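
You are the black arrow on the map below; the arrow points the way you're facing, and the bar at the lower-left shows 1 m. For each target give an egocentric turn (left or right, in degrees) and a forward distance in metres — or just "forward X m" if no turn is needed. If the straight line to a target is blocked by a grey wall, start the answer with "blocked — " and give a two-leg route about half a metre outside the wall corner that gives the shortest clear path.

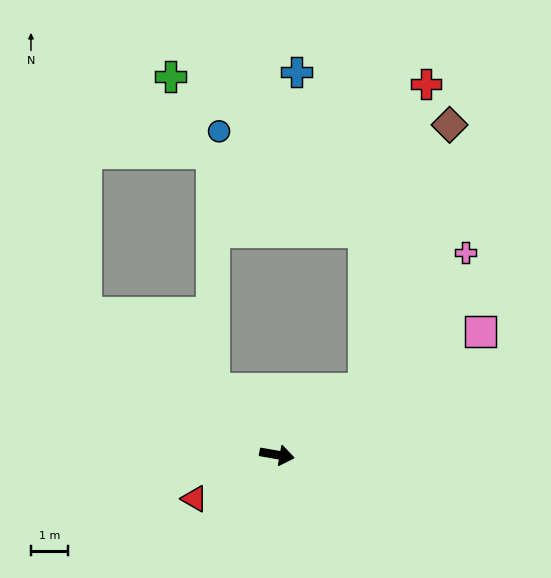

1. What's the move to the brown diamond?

blocked — turn left 47°, forward 2.9 m, then turn left 35°, forward 7.6 m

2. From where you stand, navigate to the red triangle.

turn right 142°, forward 2.5 m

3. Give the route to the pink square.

turn left 41°, forward 6.5 m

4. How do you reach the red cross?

blocked — turn left 47°, forward 2.9 m, then turn left 41°, forward 8.5 m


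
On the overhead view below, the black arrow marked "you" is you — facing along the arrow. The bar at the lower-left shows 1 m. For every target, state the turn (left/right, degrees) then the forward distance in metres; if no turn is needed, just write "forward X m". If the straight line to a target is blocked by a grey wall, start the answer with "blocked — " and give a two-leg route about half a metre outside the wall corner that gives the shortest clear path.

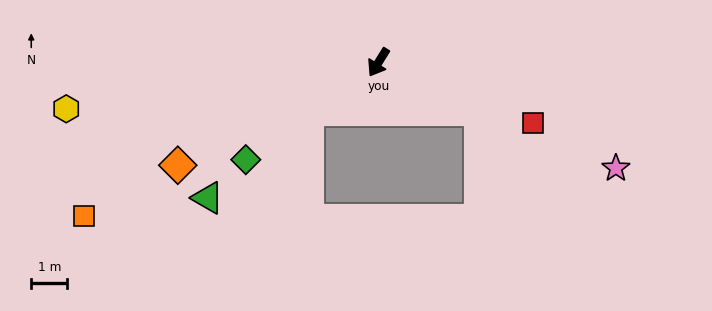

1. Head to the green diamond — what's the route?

turn right 22°, forward 4.6 m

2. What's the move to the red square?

turn left 100°, forward 4.6 m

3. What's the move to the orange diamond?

turn right 31°, forward 6.3 m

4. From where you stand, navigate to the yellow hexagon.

turn right 50°, forward 8.8 m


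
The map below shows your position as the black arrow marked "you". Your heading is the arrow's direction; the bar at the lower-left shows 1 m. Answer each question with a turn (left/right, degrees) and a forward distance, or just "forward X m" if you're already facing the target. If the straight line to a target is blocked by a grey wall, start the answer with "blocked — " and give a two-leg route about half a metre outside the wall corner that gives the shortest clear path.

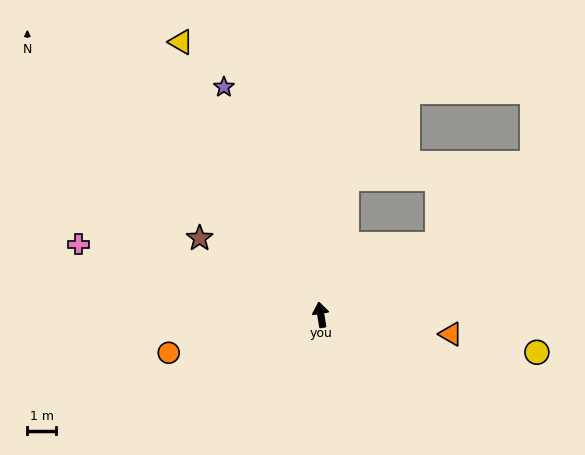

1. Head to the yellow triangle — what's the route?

turn left 18°, forward 10.6 m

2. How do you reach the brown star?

turn left 49°, forward 5.0 m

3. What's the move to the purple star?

turn left 14°, forward 8.5 m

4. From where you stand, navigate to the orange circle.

turn left 95°, forward 5.4 m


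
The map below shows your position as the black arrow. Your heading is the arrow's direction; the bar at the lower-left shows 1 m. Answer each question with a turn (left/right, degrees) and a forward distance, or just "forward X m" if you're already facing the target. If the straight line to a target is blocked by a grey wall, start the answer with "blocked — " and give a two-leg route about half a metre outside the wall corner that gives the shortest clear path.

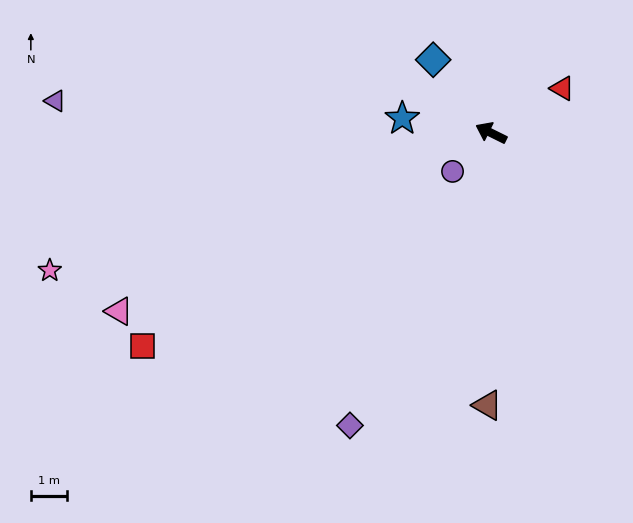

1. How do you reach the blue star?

turn left 17°, forward 2.5 m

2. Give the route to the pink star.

turn left 44°, forward 12.8 m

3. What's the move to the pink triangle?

turn left 52°, forward 11.4 m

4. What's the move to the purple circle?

turn left 71°, forward 1.5 m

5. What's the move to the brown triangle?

turn left 116°, forward 7.6 m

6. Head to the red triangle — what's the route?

turn right 122°, forward 2.3 m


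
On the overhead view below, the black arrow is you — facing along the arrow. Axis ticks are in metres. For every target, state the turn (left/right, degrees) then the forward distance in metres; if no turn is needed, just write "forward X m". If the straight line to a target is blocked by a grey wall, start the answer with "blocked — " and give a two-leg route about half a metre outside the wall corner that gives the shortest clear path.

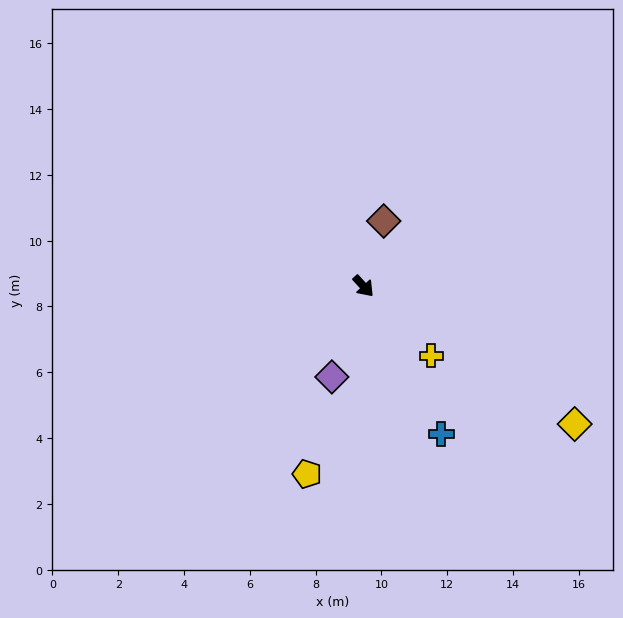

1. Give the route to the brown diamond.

turn left 120°, forward 2.1 m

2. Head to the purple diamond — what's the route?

turn right 62°, forward 2.9 m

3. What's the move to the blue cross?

turn right 15°, forward 5.1 m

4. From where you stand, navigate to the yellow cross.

forward 2.9 m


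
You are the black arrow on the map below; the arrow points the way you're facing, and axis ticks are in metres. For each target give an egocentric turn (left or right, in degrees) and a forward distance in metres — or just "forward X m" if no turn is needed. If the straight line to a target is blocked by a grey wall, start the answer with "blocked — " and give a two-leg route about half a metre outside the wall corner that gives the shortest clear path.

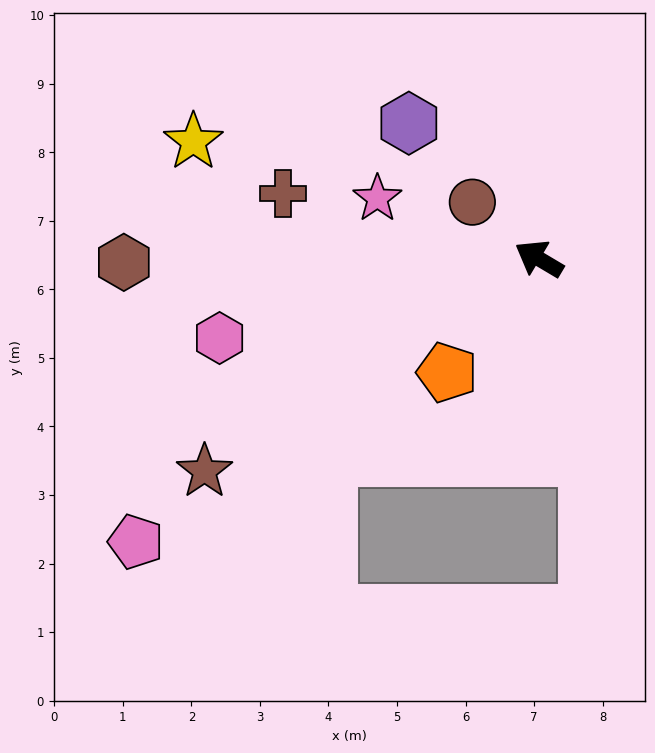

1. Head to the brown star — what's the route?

turn left 63°, forward 5.8 m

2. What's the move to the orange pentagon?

turn left 82°, forward 2.1 m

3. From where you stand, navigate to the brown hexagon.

turn left 31°, forward 6.1 m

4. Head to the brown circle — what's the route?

turn right 10°, forward 1.3 m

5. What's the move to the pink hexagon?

turn left 45°, forward 4.8 m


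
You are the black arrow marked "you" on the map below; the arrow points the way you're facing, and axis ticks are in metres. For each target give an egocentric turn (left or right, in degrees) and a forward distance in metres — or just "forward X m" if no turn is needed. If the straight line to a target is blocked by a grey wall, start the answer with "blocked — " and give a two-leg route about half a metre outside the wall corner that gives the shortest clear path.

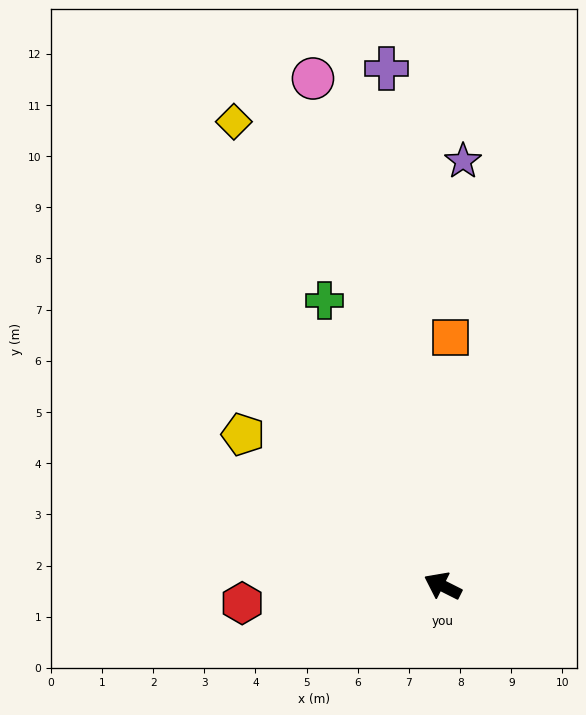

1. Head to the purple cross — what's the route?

turn right 57°, forward 10.2 m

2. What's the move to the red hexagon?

turn left 32°, forward 3.9 m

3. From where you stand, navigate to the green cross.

turn right 41°, forward 6.0 m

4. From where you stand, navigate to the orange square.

turn right 65°, forward 4.8 m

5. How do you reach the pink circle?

turn right 49°, forward 10.2 m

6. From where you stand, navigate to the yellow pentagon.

turn right 10°, forward 4.9 m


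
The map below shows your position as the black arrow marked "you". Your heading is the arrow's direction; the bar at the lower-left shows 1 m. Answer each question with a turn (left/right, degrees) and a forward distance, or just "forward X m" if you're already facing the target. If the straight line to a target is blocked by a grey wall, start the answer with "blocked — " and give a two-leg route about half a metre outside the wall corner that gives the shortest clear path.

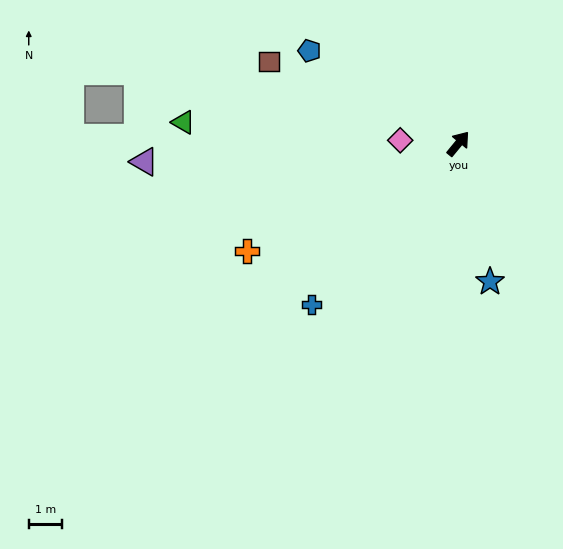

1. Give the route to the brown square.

turn left 106°, forward 6.2 m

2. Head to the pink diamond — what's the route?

turn left 126°, forward 1.8 m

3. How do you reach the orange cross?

turn left 156°, forward 7.1 m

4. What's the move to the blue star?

turn right 128°, forward 4.3 m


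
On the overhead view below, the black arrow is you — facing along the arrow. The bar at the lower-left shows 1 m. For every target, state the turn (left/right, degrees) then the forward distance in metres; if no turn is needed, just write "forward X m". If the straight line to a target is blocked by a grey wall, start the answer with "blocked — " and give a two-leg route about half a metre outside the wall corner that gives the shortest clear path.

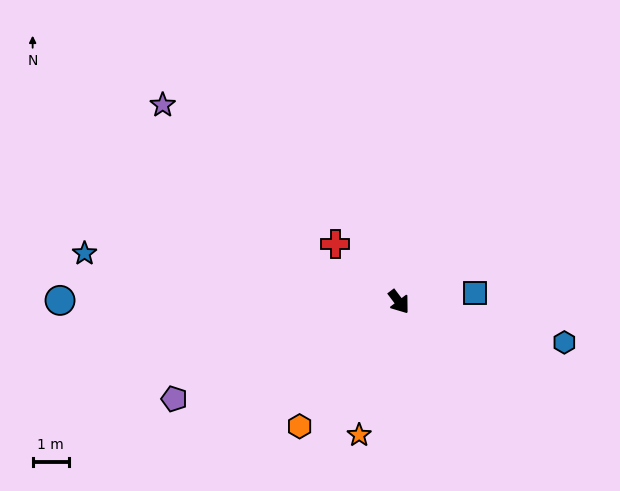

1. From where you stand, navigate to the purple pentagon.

turn right 104°, forward 6.8 m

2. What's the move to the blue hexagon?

turn left 39°, forward 4.7 m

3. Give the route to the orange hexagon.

turn right 76°, forward 4.4 m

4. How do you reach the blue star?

turn right 136°, forward 8.8 m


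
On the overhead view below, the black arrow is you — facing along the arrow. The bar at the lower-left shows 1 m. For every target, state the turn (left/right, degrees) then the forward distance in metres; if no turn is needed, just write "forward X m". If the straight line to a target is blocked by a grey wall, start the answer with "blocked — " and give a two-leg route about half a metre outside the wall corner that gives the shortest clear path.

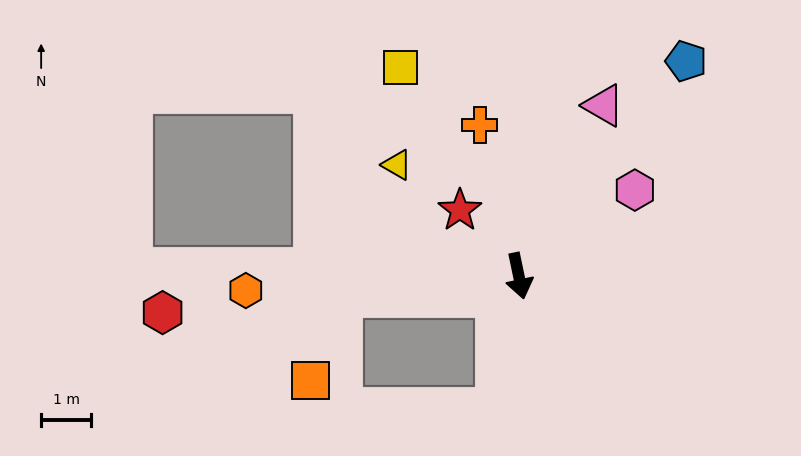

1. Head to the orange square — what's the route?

blocked — turn right 95°, forward 3.6 m, then turn left 63°, forward 1.8 m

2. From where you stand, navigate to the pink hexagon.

turn left 115°, forward 2.9 m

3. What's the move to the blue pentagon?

turn left 130°, forward 5.5 m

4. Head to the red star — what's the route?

turn right 150°, forward 1.8 m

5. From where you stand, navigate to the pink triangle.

turn left 142°, forward 3.8 m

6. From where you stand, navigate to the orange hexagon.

turn right 99°, forward 5.5 m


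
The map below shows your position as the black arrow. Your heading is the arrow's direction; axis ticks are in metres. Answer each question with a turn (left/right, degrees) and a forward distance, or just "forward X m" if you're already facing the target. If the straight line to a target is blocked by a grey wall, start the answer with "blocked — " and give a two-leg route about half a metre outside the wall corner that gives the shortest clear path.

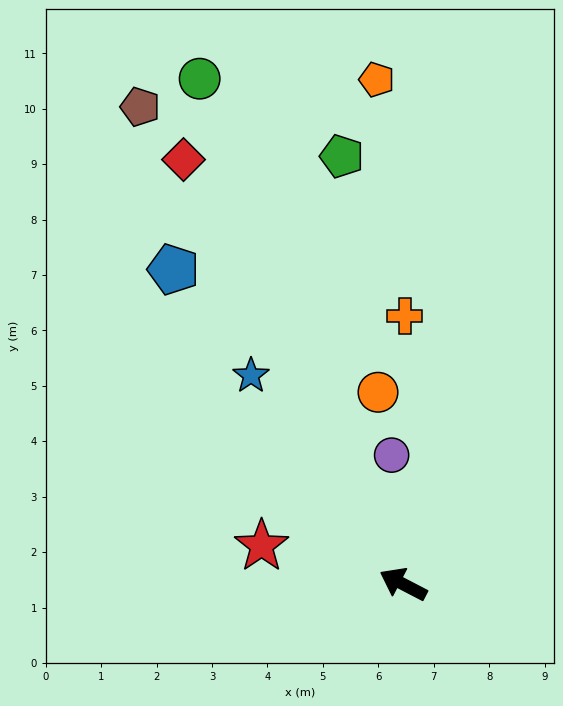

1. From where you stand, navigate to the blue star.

turn right 26°, forward 4.7 m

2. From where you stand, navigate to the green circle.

turn right 41°, forward 9.8 m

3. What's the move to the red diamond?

turn right 35°, forward 8.6 m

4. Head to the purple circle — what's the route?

turn right 57°, forward 2.3 m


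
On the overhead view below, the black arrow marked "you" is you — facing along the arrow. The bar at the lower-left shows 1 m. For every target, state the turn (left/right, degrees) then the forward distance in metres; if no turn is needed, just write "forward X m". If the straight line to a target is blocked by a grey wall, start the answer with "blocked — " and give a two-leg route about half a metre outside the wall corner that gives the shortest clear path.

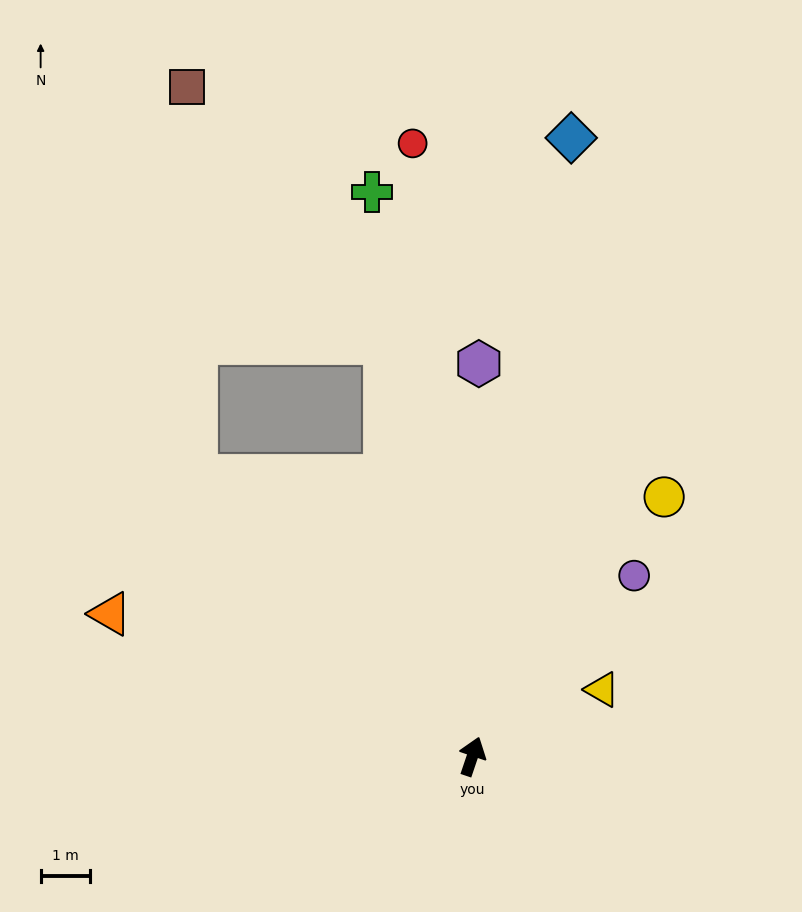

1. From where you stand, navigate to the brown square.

blocked — turn left 31°, forward 8.6 m, then turn left 25°, forward 6.6 m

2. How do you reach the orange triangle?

turn left 87°, forward 7.9 m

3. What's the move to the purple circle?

turn right 23°, forward 4.9 m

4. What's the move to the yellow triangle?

turn right 44°, forward 3.0 m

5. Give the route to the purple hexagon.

turn left 18°, forward 8.0 m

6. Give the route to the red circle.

turn left 24°, forward 12.5 m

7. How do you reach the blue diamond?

turn left 10°, forward 12.7 m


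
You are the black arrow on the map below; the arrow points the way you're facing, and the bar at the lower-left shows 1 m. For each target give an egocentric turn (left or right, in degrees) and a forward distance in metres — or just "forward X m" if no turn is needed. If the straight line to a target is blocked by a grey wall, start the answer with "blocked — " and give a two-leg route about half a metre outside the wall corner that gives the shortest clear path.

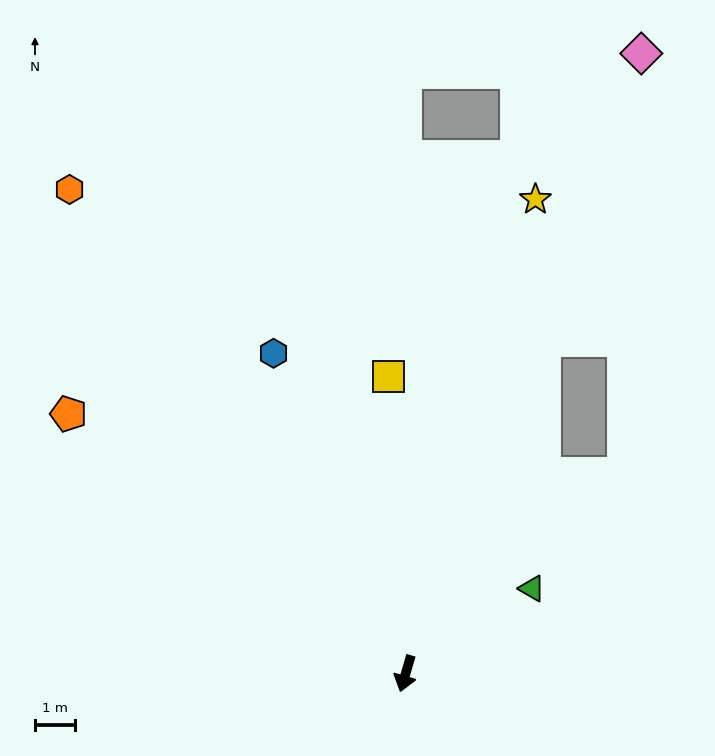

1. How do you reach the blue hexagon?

turn right 141°, forward 8.6 m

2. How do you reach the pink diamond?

turn left 176°, forward 16.4 m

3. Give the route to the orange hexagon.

turn right 129°, forward 14.6 m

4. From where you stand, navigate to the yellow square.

turn right 160°, forward 7.4 m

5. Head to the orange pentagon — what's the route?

turn right 111°, forward 10.5 m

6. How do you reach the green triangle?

turn left 140°, forward 3.8 m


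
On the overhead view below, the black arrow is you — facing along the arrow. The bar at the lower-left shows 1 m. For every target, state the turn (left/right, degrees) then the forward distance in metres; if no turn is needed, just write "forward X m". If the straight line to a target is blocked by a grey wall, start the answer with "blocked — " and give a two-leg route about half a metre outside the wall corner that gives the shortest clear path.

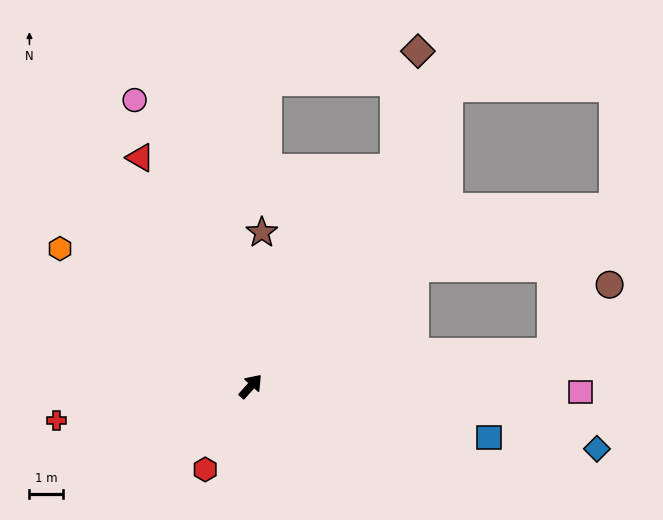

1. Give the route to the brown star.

turn left 38°, forward 4.6 m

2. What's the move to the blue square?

turn right 60°, forward 7.2 m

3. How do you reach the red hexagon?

turn right 167°, forward 2.8 m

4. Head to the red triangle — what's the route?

turn left 68°, forward 7.5 m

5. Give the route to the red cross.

turn left 142°, forward 5.9 m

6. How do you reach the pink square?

turn right 49°, forward 9.8 m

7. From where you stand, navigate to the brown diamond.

blocked — turn left 9°, forward 7.8 m, then turn left 21°, forward 3.5 m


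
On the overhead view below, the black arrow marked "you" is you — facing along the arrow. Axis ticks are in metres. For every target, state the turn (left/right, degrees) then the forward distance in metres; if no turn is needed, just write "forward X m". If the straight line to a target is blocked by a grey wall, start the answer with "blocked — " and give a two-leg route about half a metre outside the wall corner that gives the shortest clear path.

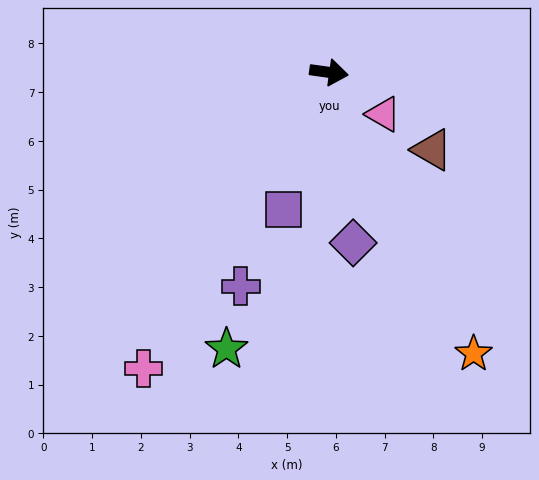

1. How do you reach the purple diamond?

turn right 74°, forward 3.5 m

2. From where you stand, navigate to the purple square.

turn right 100°, forward 3.0 m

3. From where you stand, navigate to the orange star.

turn right 55°, forward 6.5 m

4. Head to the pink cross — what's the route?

turn right 114°, forward 7.2 m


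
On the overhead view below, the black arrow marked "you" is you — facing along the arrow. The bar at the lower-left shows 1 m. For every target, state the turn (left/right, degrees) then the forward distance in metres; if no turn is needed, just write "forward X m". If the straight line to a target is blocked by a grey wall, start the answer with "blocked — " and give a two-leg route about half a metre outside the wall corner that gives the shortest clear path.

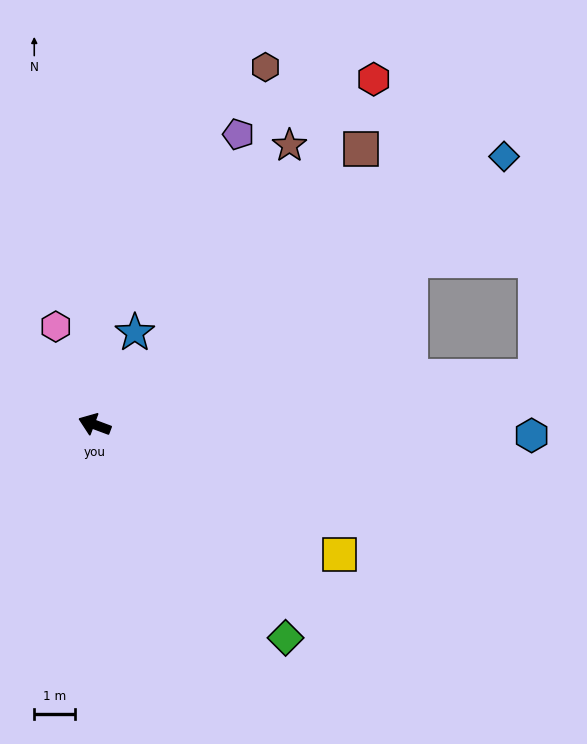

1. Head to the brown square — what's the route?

turn right 114°, forward 9.4 m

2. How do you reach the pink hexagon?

turn right 48°, forward 2.6 m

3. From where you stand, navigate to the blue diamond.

turn right 126°, forward 11.9 m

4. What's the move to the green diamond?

turn left 152°, forward 7.0 m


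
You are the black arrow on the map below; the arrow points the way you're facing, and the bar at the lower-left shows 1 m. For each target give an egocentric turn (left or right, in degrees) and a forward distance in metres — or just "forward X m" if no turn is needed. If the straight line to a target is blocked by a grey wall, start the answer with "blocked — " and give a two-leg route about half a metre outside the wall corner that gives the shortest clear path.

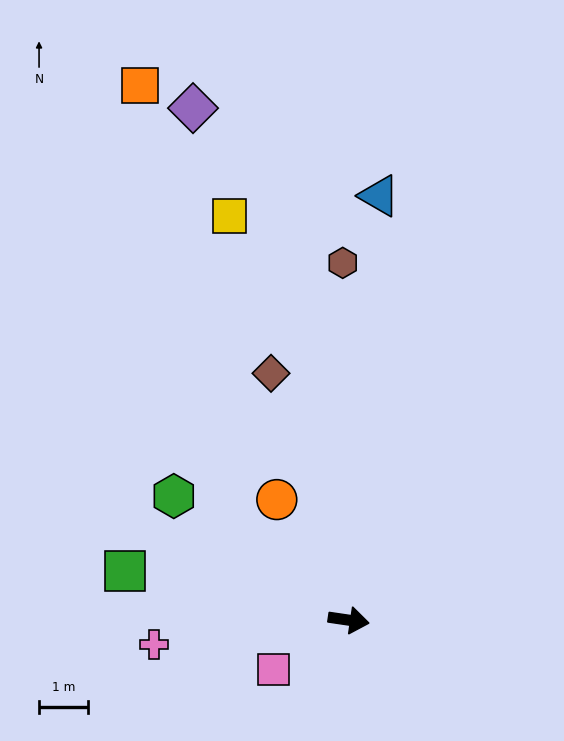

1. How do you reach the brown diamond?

turn left 116°, forward 5.3 m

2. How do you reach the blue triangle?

turn left 94°, forward 8.7 m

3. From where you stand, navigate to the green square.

turn left 176°, forward 4.7 m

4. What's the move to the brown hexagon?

turn left 99°, forward 7.3 m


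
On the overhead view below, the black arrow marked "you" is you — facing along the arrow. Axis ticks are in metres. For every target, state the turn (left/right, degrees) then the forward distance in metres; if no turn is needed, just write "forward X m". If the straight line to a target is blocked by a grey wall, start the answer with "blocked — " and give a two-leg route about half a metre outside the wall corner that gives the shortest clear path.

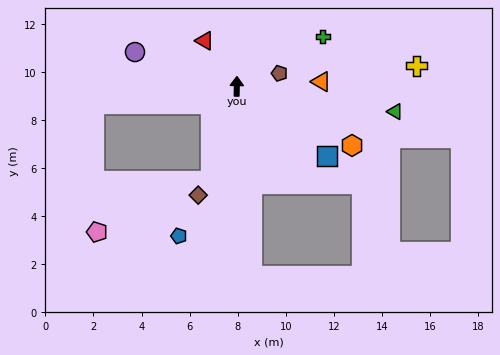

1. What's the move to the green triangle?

turn right 98°, forward 6.7 m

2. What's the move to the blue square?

turn right 127°, forward 4.7 m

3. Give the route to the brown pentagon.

turn right 72°, forward 1.9 m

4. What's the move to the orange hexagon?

turn right 116°, forward 5.4 m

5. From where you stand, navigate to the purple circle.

turn left 72°, forward 4.5 m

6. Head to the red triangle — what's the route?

turn left 36°, forward 2.3 m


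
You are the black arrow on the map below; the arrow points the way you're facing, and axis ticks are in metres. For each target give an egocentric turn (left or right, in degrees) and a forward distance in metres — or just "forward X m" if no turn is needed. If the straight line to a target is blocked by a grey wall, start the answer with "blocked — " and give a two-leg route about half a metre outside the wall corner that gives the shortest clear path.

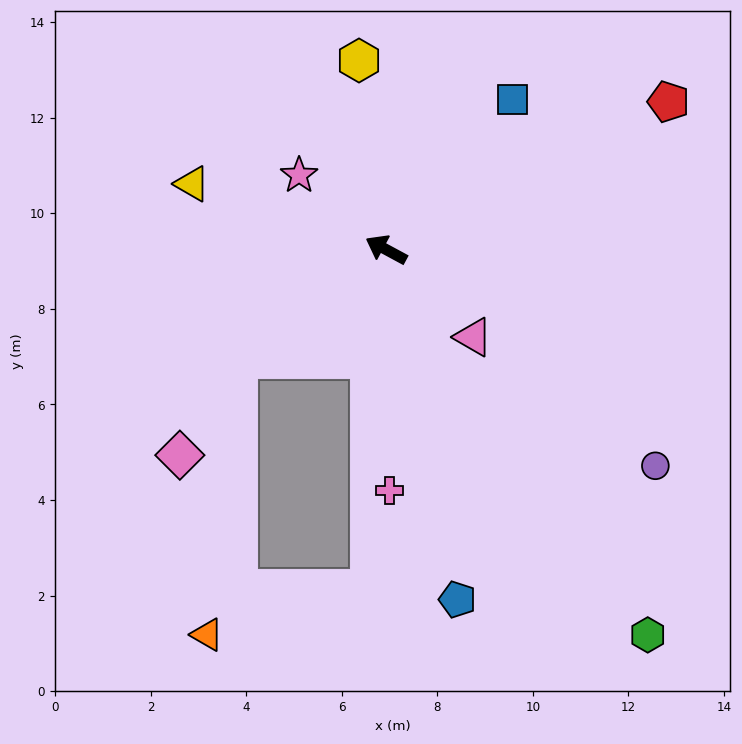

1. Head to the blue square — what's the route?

turn right 102°, forward 4.1 m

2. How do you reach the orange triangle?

blocked — turn left 65°, forward 3.9 m, then turn left 47°, forward 5.8 m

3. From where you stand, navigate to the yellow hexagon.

turn right 53°, forward 4.0 m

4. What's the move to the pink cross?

turn left 119°, forward 5.1 m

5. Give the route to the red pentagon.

turn right 124°, forward 6.7 m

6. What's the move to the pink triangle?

turn left 163°, forward 2.6 m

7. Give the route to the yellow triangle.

turn left 10°, forward 4.3 m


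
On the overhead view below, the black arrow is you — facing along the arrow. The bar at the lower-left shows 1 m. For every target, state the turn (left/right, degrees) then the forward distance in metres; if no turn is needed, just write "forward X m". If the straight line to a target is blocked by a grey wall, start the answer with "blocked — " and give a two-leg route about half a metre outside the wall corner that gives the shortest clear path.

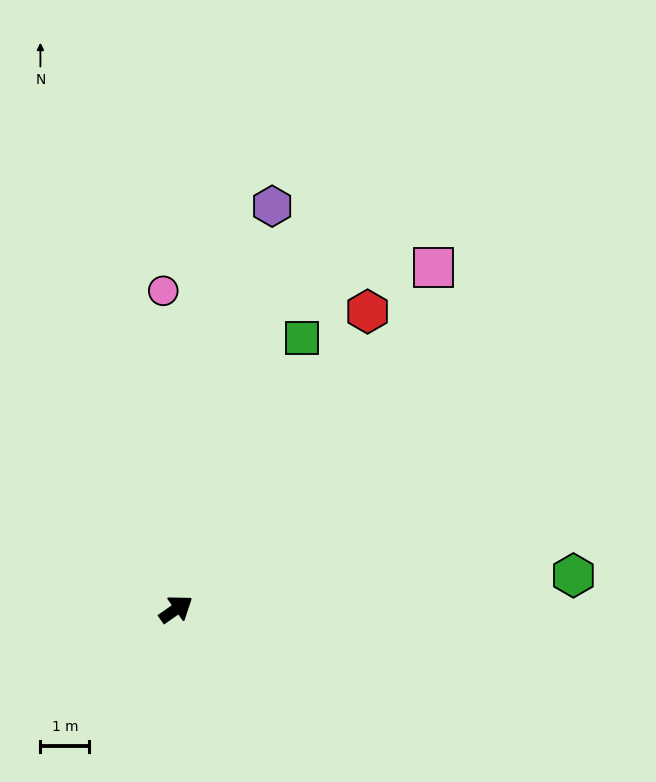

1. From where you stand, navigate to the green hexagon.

turn right 30°, forward 8.1 m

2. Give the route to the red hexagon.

turn left 22°, forward 7.2 m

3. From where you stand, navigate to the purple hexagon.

turn left 41°, forward 8.5 m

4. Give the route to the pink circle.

turn left 57°, forward 6.5 m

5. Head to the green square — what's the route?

turn left 30°, forward 6.1 m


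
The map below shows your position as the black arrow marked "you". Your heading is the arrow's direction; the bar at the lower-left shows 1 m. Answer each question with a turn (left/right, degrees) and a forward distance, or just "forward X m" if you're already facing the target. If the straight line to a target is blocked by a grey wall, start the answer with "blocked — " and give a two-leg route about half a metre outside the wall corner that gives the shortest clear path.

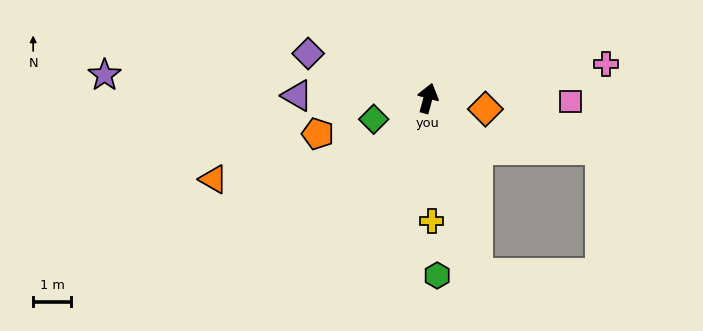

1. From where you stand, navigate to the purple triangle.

turn left 104°, forward 3.4 m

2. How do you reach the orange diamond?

turn right 86°, forward 1.5 m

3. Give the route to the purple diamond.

turn left 85°, forward 3.4 m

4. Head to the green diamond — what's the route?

turn left 126°, forward 1.5 m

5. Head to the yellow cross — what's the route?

turn right 163°, forward 3.2 m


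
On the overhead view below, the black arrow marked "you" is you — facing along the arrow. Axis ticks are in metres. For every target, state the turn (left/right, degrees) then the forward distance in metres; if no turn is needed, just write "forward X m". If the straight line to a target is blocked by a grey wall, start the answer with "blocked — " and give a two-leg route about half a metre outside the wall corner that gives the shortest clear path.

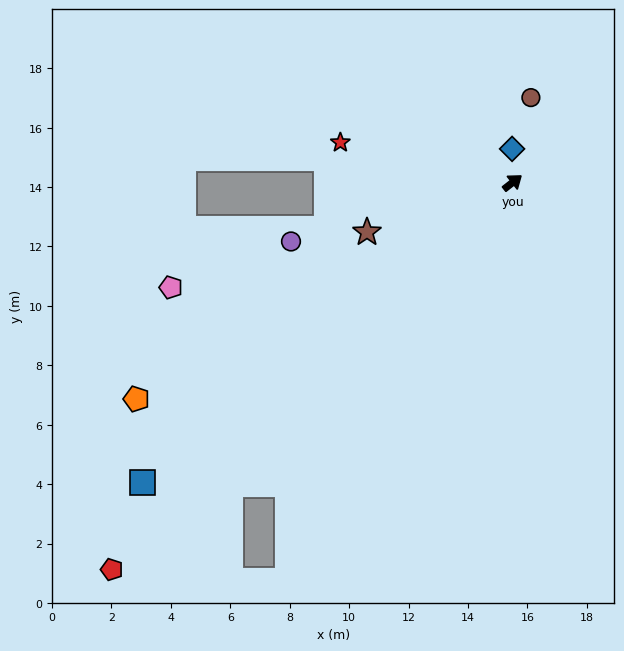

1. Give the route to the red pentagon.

turn right 174°, forward 18.8 m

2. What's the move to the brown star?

turn left 161°, forward 5.2 m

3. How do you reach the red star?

turn left 129°, forward 6.0 m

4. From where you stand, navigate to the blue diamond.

turn left 53°, forward 1.1 m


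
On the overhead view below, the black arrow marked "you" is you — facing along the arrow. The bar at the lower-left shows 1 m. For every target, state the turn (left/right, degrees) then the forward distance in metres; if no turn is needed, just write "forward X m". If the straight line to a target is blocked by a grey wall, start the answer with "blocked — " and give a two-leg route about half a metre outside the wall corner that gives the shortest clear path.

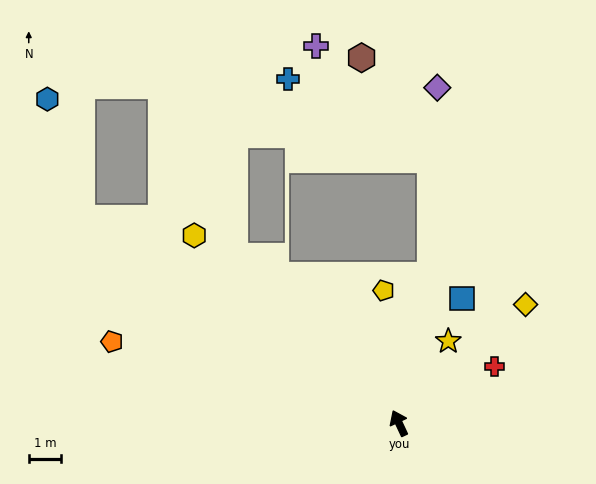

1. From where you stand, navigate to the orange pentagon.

turn left 49°, forward 9.2 m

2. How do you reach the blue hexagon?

blocked — turn left 32°, forward 11.6 m, then turn right 41°, forward 3.8 m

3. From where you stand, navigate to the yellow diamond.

turn right 72°, forward 5.3 m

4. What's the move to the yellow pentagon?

turn right 19°, forward 4.1 m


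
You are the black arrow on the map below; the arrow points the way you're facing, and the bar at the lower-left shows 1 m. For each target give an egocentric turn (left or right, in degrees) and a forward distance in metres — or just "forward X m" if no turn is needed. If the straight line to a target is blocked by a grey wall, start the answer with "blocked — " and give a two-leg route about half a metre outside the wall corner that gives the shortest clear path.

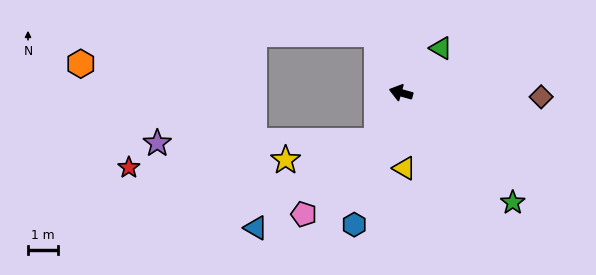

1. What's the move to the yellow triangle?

turn left 108°, forward 2.5 m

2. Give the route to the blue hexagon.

turn left 86°, forward 4.6 m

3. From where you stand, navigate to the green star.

turn left 151°, forward 5.2 m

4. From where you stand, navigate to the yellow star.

blocked — turn left 79°, forward 1.8 m, then turn right 51°, forward 3.1 m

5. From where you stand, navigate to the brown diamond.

turn right 166°, forward 4.6 m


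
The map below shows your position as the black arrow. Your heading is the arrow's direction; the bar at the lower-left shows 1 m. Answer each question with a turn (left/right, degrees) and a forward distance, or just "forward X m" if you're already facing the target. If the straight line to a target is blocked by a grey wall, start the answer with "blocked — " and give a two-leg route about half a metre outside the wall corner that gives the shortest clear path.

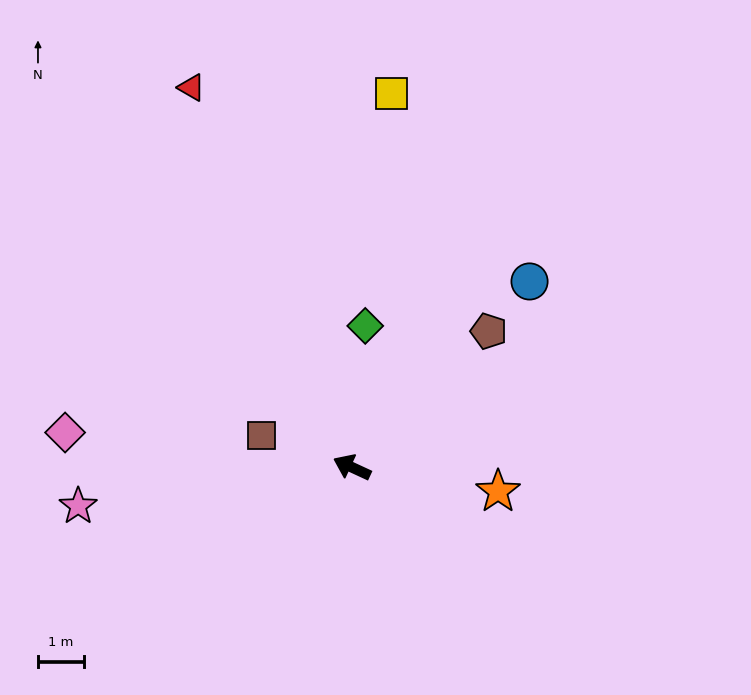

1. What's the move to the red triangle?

turn right 42°, forward 9.0 m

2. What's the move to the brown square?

turn left 6°, forward 2.1 m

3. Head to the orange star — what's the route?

turn right 165°, forward 3.2 m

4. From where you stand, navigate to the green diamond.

turn right 71°, forward 3.1 m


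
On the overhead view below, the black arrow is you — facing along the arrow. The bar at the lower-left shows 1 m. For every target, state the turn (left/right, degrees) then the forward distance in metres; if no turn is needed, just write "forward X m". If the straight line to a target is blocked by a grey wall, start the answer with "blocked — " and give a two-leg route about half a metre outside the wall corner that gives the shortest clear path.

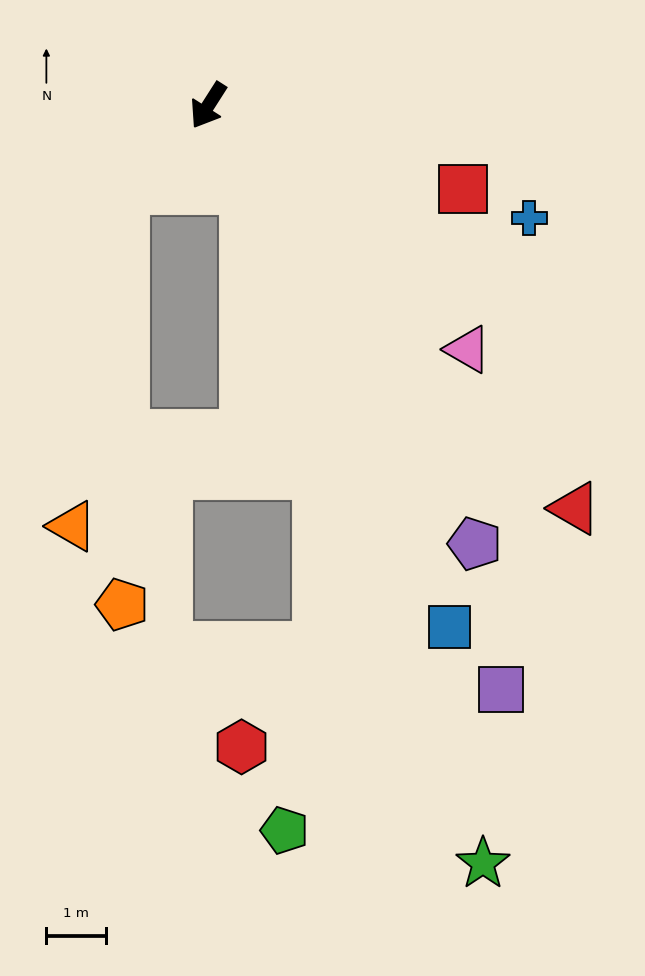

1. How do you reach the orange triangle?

blocked — turn right 13°, forward 2.0 m, then turn left 37°, forward 5.7 m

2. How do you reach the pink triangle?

turn left 79°, forward 6.0 m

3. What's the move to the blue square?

turn left 57°, forward 9.7 m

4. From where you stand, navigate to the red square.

turn left 104°, forward 4.5 m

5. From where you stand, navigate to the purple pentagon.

turn left 64°, forward 8.6 m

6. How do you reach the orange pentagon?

blocked — turn right 13°, forward 2.0 m, then turn left 45°, forward 7.0 m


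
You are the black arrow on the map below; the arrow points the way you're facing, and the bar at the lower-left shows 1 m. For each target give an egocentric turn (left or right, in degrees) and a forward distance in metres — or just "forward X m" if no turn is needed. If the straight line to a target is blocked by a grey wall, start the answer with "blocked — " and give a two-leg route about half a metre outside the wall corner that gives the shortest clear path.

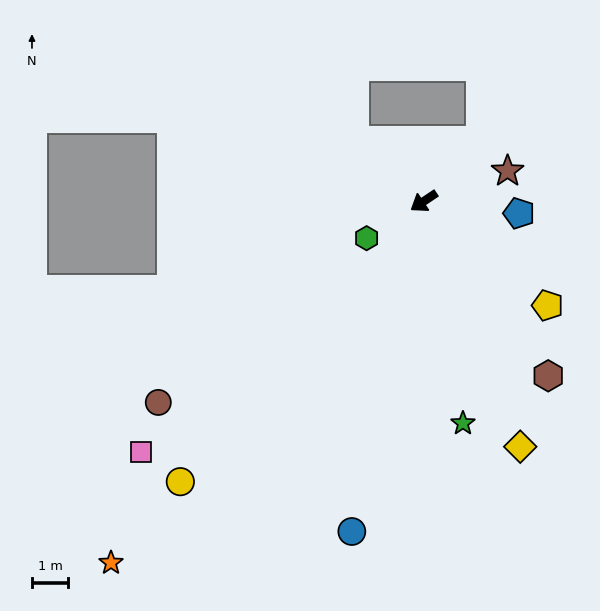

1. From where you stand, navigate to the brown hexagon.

turn left 92°, forward 5.9 m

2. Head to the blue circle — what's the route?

turn left 44°, forward 9.3 m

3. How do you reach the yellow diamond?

turn left 78°, forward 7.3 m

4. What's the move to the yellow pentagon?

turn left 106°, forward 4.5 m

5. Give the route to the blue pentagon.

turn left 139°, forward 2.7 m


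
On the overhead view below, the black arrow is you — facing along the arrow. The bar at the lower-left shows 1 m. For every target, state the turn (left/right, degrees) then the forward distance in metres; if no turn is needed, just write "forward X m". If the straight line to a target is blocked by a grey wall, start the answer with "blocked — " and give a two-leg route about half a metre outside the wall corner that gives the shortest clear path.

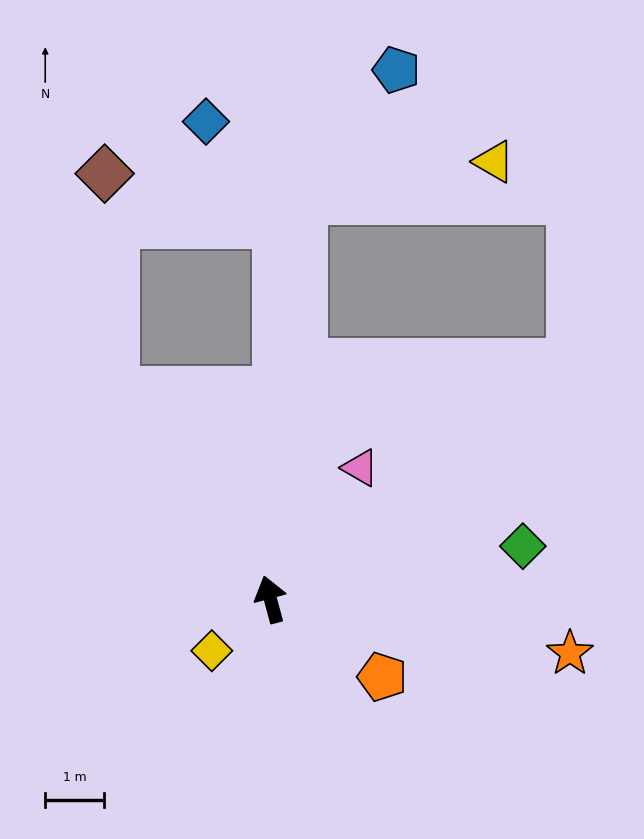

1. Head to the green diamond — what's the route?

turn right 93°, forward 4.4 m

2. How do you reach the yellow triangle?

blocked — turn right 20°, forward 6.8 m, then turn right 74°, forward 3.3 m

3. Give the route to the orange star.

turn right 115°, forward 5.1 m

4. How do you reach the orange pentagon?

turn right 140°, forward 2.3 m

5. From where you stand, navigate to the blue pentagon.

blocked — turn right 20°, forward 6.8 m, then turn right 31°, forward 2.7 m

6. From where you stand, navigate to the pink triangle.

turn right 49°, forward 2.7 m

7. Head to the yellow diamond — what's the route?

turn left 116°, forward 1.3 m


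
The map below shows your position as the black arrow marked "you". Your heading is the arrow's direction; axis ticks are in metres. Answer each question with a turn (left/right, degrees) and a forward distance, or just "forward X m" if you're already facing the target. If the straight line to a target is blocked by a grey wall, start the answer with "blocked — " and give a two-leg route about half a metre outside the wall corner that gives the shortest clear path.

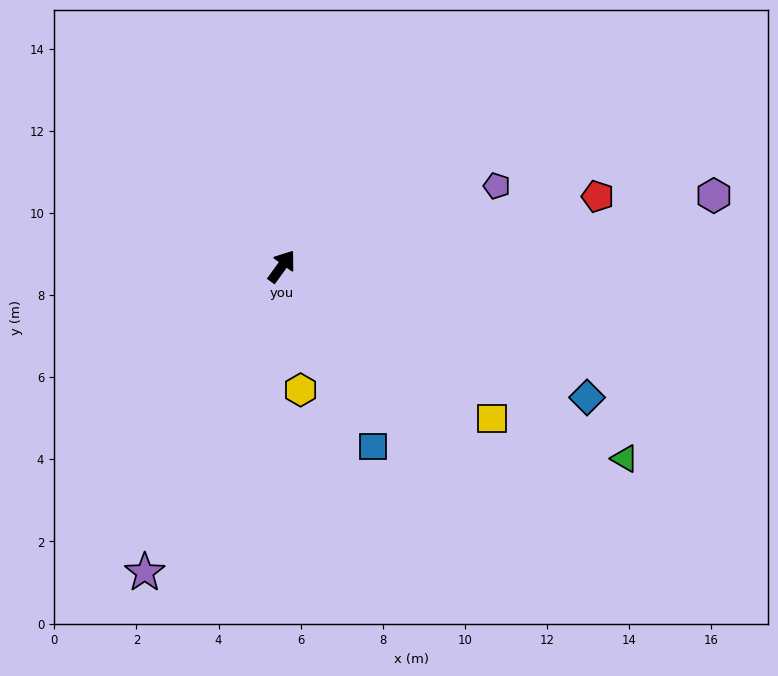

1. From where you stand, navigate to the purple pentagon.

turn right 34°, forward 5.6 m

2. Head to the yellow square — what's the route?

turn right 90°, forward 6.3 m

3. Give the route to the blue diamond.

turn right 77°, forward 8.1 m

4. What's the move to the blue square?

turn right 117°, forward 4.9 m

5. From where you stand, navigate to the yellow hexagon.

turn right 135°, forward 3.0 m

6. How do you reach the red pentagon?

turn right 42°, forward 7.9 m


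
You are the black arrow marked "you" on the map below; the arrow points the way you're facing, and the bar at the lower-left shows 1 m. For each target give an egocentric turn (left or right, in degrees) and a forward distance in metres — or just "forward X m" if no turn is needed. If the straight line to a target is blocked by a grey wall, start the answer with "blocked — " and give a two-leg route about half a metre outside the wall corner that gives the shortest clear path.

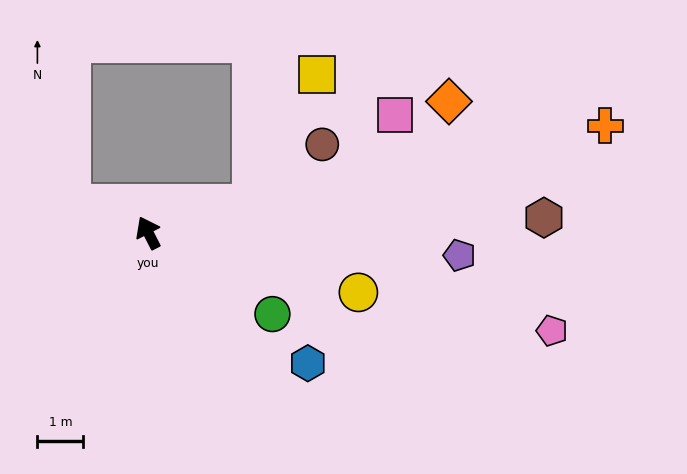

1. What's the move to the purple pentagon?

turn right 121°, forward 6.8 m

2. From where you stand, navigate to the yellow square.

blocked — turn right 101°, forward 2.3 m, then turn left 47°, forward 3.1 m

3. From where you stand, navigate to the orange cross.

turn right 104°, forward 10.2 m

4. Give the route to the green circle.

turn right 150°, forward 3.2 m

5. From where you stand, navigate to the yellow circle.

turn right 133°, forward 4.7 m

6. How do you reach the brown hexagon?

turn right 115°, forward 8.6 m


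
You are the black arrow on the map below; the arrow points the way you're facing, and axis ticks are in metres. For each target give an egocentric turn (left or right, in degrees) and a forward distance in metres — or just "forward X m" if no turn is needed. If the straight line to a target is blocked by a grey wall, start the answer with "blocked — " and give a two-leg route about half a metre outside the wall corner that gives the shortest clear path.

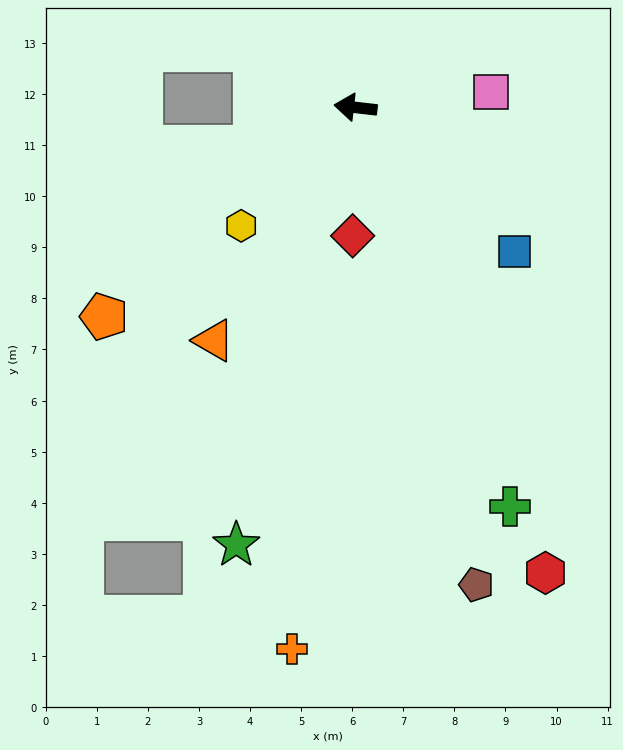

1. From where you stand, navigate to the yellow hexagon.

turn left 53°, forward 3.2 m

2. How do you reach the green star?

turn left 81°, forward 8.9 m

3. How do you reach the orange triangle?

turn left 65°, forward 5.3 m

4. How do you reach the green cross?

turn left 118°, forward 8.4 m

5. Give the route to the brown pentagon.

turn left 111°, forward 9.6 m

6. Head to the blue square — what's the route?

turn left 144°, forward 4.2 m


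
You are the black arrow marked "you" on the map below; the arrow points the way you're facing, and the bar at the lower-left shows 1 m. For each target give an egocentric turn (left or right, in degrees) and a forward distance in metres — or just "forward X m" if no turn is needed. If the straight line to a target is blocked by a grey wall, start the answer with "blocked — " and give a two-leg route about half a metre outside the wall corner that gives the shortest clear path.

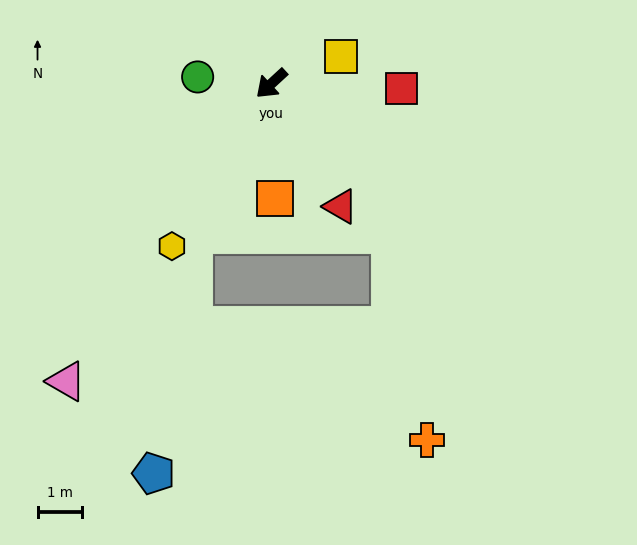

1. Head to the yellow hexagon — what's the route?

turn left 16°, forward 4.3 m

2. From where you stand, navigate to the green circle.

turn right 48°, forward 1.7 m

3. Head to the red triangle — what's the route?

turn left 77°, forward 3.2 m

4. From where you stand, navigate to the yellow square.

turn left 159°, forward 1.7 m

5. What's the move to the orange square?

turn left 49°, forward 2.6 m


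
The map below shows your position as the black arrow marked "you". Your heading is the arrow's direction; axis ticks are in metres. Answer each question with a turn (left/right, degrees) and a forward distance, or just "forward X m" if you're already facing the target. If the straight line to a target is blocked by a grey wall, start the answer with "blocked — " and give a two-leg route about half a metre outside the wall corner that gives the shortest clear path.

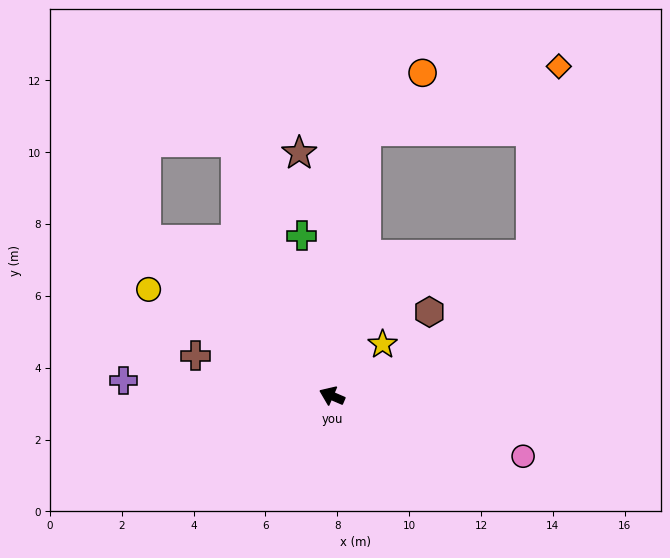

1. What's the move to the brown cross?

turn left 7°, forward 4.0 m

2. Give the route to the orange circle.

blocked — turn right 74°, forward 7.4 m, then turn right 37°, forward 2.3 m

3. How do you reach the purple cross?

turn left 19°, forward 5.8 m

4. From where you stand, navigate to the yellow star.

turn right 111°, forward 2.0 m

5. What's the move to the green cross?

turn right 56°, forward 4.5 m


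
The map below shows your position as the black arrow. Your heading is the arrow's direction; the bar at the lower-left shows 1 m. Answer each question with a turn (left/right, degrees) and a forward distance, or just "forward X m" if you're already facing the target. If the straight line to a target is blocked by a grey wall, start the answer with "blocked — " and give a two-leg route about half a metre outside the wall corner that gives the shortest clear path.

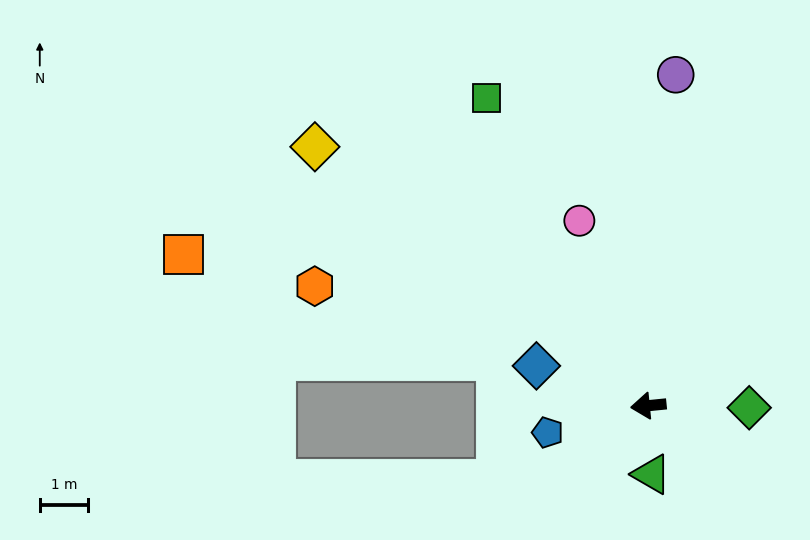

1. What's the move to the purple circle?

turn right 100°, forward 6.9 m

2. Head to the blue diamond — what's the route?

turn right 25°, forward 2.5 m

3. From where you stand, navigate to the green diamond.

turn left 173°, forward 2.1 m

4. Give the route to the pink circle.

turn right 75°, forward 4.1 m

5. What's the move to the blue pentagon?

turn left 9°, forward 2.2 m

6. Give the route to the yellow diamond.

turn right 44°, forward 8.8 m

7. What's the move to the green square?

turn right 68°, forward 7.2 m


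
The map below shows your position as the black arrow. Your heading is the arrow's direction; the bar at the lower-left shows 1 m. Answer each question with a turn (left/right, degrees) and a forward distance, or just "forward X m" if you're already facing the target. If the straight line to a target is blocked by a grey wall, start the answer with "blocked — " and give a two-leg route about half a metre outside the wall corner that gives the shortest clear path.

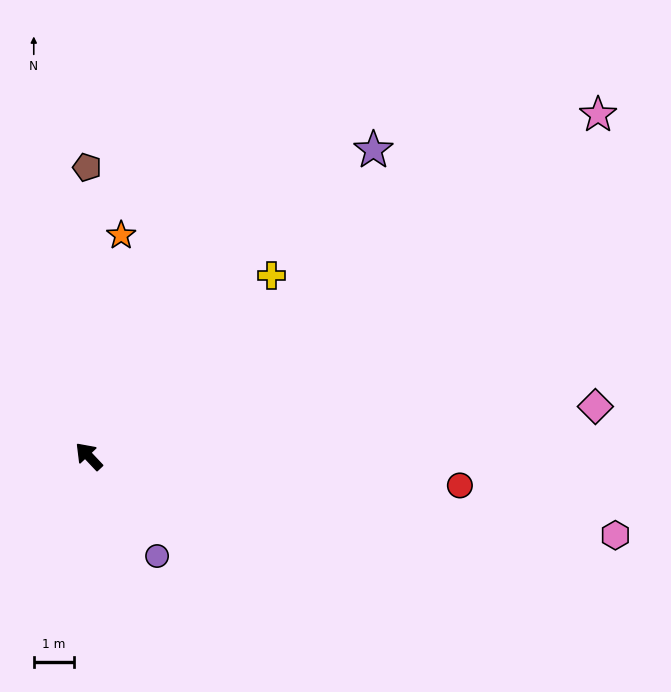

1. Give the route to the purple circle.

turn left 171°, forward 3.0 m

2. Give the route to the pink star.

turn right 99°, forward 15.3 m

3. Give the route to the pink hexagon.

turn right 142°, forward 13.3 m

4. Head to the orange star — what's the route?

turn right 52°, forward 5.6 m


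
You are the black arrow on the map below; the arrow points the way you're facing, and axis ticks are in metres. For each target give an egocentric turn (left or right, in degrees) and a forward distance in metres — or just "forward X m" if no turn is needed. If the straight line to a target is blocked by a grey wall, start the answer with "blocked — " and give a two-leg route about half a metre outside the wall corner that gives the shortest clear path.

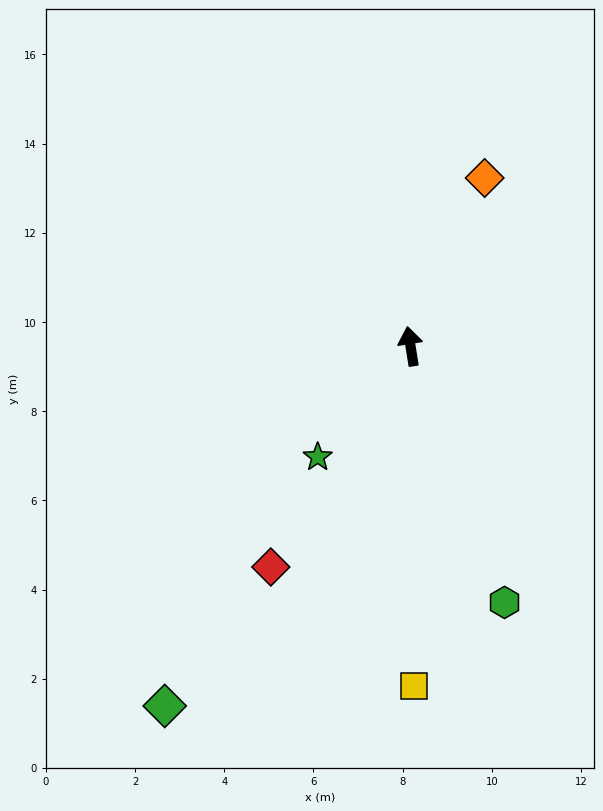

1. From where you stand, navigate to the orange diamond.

turn right 33°, forward 4.1 m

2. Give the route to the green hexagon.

turn right 169°, forward 6.1 m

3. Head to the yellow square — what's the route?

turn left 172°, forward 7.6 m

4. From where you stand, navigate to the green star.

turn left 131°, forward 3.2 m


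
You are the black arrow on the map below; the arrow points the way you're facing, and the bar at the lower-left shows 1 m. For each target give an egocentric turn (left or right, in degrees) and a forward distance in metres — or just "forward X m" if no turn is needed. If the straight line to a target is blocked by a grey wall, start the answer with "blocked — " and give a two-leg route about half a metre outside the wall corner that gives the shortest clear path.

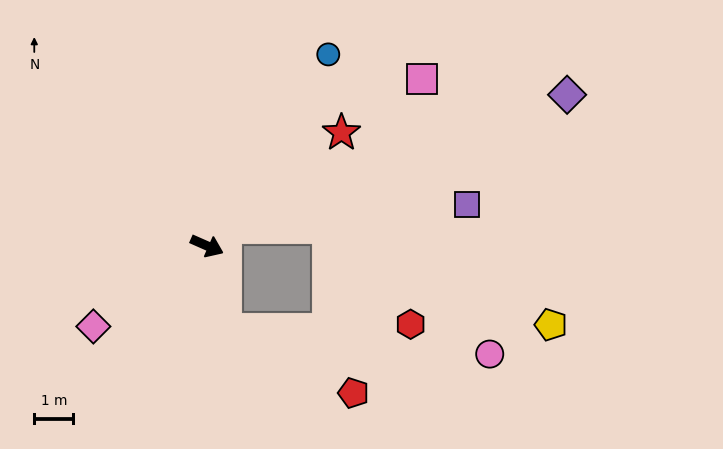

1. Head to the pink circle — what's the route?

blocked — turn right 54°, forward 2.2 m, then turn left 73°, forward 6.8 m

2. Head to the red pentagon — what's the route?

blocked — turn right 54°, forward 2.2 m, then turn left 52°, forward 3.7 m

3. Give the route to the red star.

turn left 64°, forward 4.5 m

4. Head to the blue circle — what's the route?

turn left 81°, forward 5.8 m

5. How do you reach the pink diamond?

turn right 121°, forward 3.6 m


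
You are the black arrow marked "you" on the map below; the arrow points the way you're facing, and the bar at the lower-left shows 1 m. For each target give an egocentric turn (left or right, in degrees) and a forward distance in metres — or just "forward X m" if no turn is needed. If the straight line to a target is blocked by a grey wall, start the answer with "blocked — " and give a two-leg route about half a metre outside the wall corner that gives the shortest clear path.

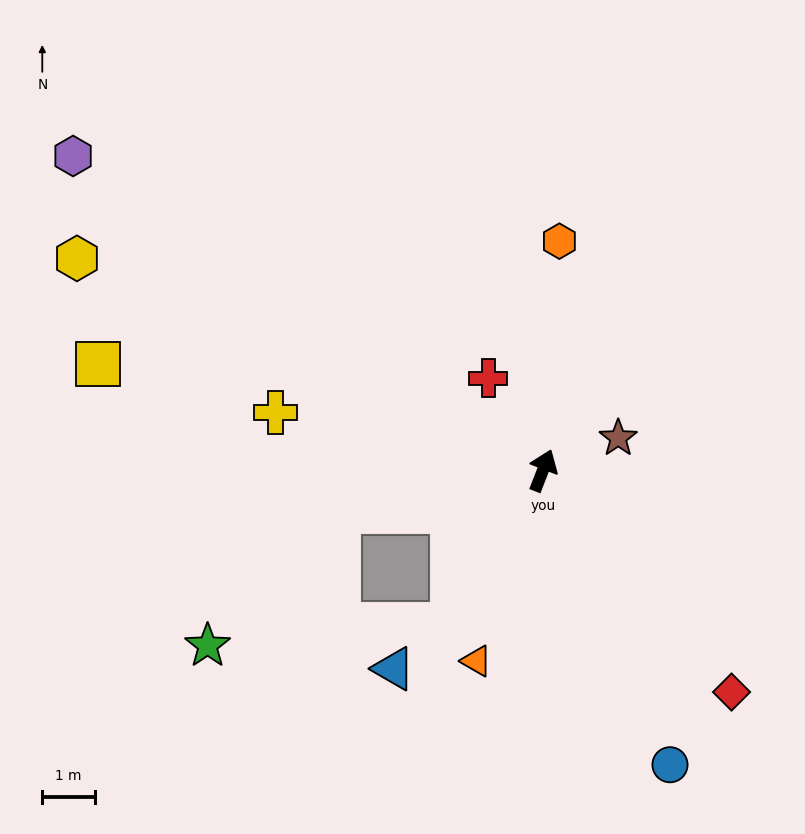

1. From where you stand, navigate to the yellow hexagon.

turn left 87°, forward 9.8 m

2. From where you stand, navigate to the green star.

blocked — turn left 123°, forward 4.0 m, then turn left 34°, forward 3.6 m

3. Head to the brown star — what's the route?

turn right 45°, forward 1.6 m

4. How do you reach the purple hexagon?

turn left 77°, forward 10.8 m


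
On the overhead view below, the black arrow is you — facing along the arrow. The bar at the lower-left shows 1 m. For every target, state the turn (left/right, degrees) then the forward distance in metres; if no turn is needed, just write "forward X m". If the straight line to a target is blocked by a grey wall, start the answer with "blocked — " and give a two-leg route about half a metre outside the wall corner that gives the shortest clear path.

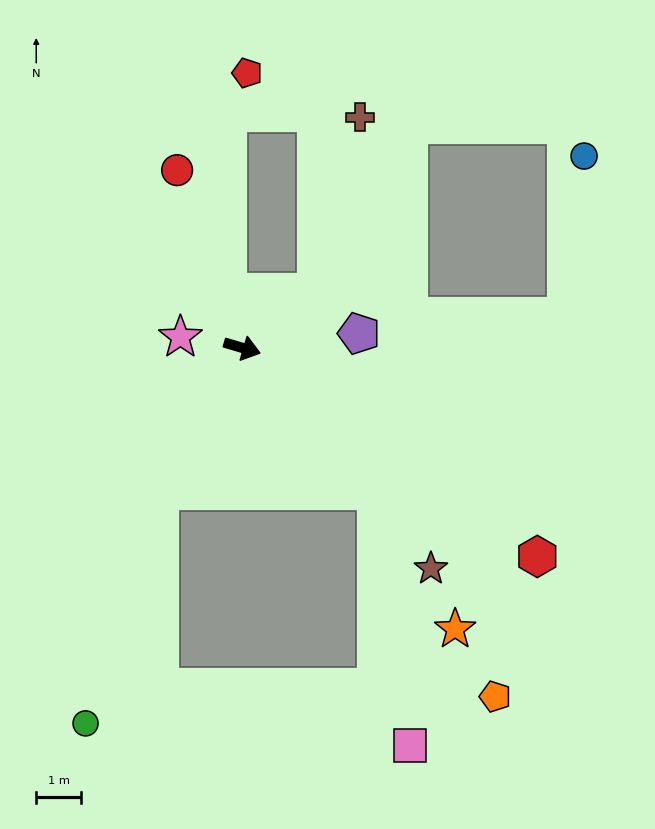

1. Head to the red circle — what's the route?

turn left 127°, forward 4.2 m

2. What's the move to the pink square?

blocked — turn right 30°, forward 4.3 m, then turn right 36°, forward 5.7 m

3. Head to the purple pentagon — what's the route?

turn left 24°, forward 2.6 m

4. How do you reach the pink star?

turn right 173°, forward 1.4 m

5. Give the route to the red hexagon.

turn right 19°, forward 8.0 m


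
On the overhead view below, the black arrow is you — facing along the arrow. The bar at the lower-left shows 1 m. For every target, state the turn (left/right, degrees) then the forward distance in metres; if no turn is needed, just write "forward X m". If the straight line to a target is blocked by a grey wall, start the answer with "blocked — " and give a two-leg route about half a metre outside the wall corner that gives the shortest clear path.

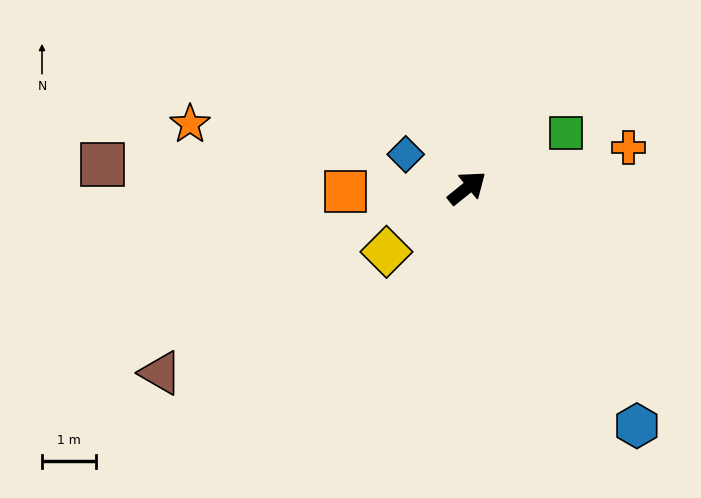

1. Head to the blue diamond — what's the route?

turn left 112°, forward 1.3 m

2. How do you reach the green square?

turn right 10°, forward 2.1 m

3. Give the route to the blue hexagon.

turn right 93°, forward 5.5 m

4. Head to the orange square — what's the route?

turn left 143°, forward 2.3 m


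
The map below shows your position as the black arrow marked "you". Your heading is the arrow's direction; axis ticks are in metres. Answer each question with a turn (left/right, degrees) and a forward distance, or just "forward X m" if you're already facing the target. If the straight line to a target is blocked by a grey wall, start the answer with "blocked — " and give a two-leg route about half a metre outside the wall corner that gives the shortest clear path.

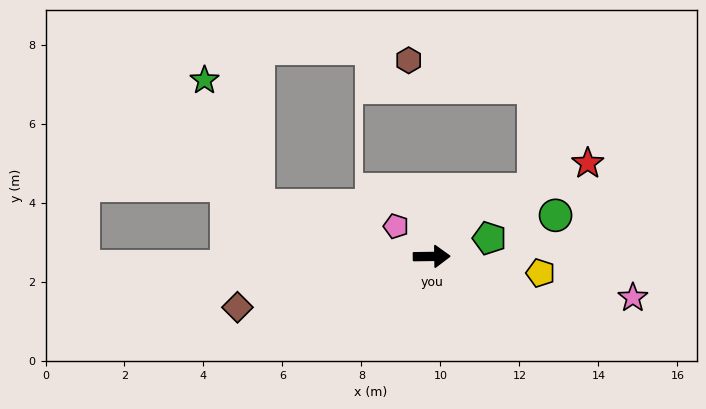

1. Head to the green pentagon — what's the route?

turn left 17°, forward 1.5 m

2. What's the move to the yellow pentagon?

turn right 9°, forward 2.8 m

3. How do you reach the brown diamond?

turn right 166°, forward 5.1 m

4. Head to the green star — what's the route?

blocked — turn left 163°, forward 4.6 m, then turn right 51°, forward 3.5 m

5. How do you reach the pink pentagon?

turn left 139°, forward 1.2 m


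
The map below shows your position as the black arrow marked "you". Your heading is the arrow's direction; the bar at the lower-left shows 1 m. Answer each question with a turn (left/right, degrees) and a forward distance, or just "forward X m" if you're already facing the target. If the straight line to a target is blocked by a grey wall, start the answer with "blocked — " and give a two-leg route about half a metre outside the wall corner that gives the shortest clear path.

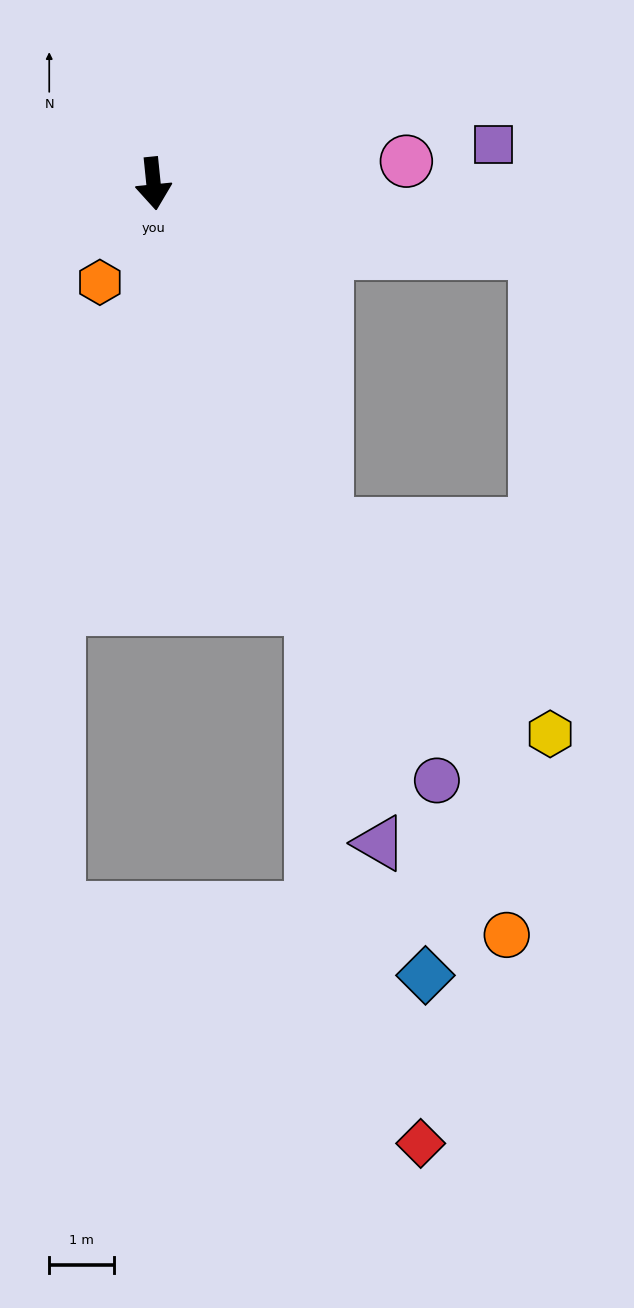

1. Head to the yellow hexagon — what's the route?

blocked — turn left 21°, forward 5.9 m, then turn left 20°, forward 4.7 m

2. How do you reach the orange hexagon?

turn right 34°, forward 1.7 m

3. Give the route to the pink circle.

turn left 89°, forward 3.9 m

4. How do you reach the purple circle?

turn left 20°, forward 10.2 m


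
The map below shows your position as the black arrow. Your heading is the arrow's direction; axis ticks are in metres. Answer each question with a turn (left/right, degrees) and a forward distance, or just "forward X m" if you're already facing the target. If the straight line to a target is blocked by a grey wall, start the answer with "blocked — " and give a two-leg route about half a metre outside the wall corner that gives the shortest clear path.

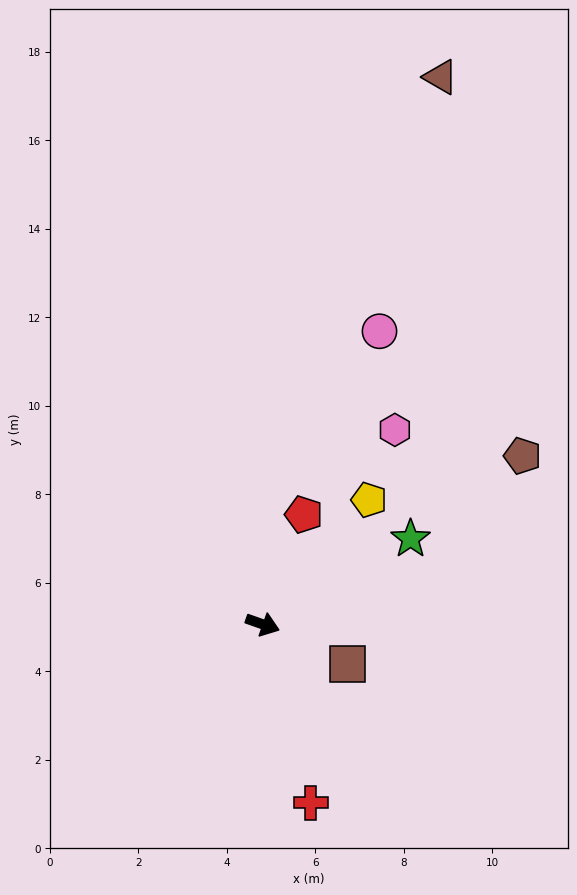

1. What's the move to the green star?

turn left 49°, forward 3.9 m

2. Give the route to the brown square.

turn right 6°, forward 2.1 m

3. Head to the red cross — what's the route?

turn right 56°, forward 4.2 m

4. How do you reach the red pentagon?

turn left 89°, forward 2.6 m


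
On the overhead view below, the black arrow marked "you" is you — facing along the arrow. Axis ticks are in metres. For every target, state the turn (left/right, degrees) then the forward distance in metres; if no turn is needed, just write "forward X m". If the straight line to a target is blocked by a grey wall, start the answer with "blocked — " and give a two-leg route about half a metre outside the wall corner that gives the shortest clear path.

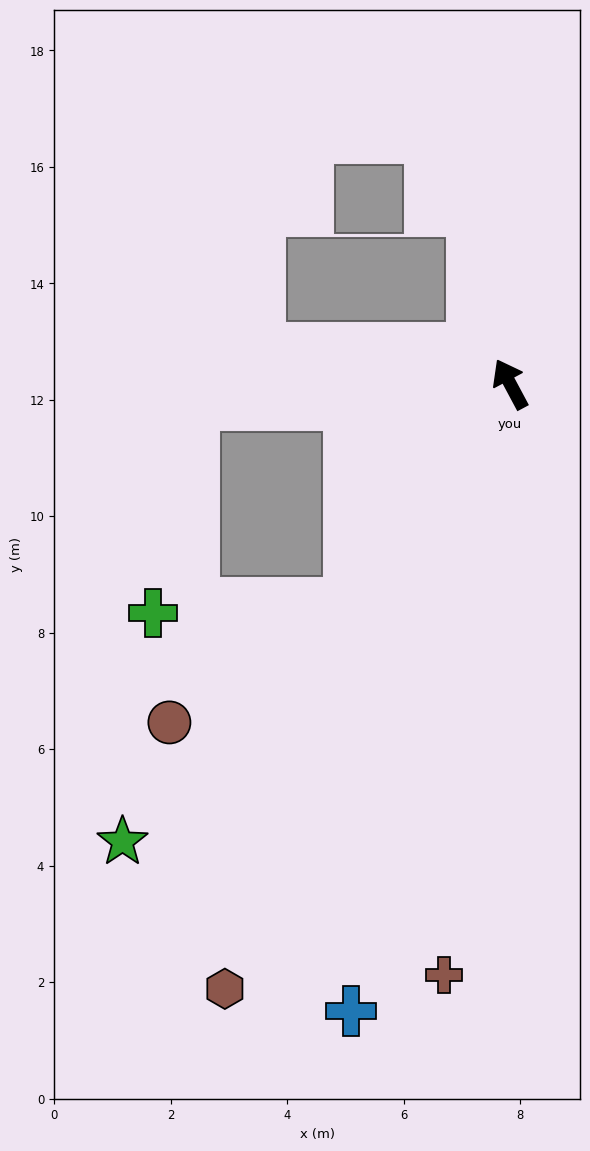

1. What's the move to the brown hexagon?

turn left 127°, forward 11.5 m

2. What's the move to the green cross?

blocked — turn left 115°, forward 4.7 m, then turn right 50°, forward 3.4 m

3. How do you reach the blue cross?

turn left 138°, forward 11.1 m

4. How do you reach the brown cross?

turn left 145°, forward 10.2 m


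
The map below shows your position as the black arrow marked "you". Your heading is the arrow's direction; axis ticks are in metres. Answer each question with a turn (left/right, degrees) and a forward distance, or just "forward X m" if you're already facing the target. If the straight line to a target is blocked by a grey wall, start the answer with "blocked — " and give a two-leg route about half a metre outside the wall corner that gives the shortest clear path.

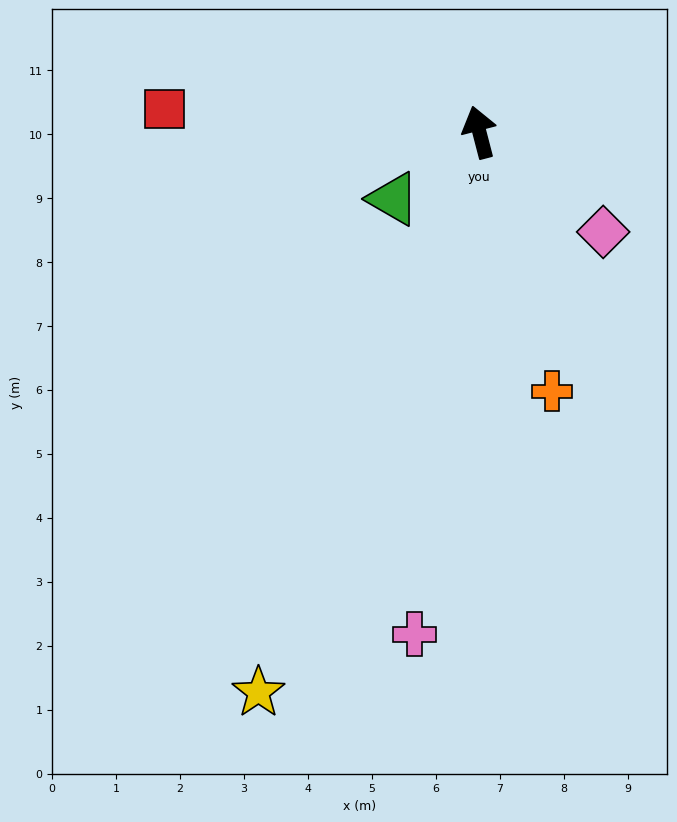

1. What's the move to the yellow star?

turn left 144°, forward 9.4 m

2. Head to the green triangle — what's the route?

turn left 113°, forward 1.7 m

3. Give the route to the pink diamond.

turn right 143°, forward 2.5 m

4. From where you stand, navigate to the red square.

turn left 71°, forward 4.9 m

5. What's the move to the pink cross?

turn left 158°, forward 7.9 m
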